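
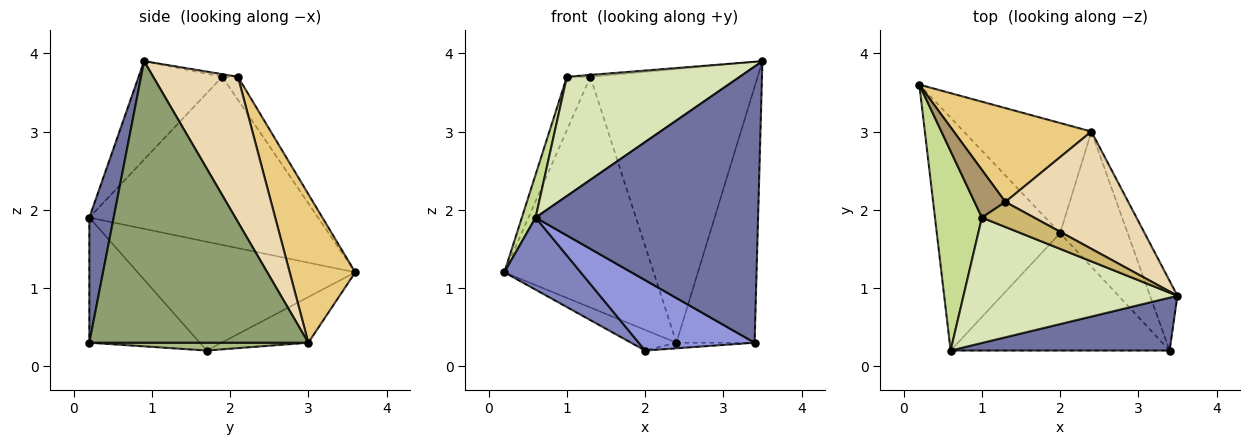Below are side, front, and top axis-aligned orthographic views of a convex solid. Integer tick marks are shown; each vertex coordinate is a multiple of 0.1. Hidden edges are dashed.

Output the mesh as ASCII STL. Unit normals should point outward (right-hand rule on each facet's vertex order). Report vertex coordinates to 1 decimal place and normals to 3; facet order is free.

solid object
 facet normal 0.107 -0.977 0.187
  outer loop
   vertex 0.6 0.2 1.9
   vertex 3.4 0.2 0.3
   vertex 3.5 0.9 3.9
  endloop
 endfacet
 facet normal -0.645 -0.226 -0.730
  outer loop
   vertex 0.6 0.2 1.9
   vertex 0.2 3.6 1.2
   vertex 2.0 1.7 0.2
  endloop
 endfacet
 facet normal -0.440 -0.462 -0.770
  outer loop
   vertex 0.6 0.2 1.9
   vertex 2.0 1.7 0.2
   vertex 3.4 0.2 0.3
  endloop
 endfacet
 facet normal -0.332 0.173 -0.927
  outer loop
   vertex 2.4 3.0 0.3
   vertex 2.0 1.7 0.2
   vertex 0.2 3.6 1.2
  endloop
 endfacet
 facet normal 0.938 0.335 -0.091
  outer loop
   vertex 2.4 3.0 0.3
   vertex 3.5 0.9 3.9
   vertex 3.4 0.2 0.3
  endloop
 endfacet
 facet normal 0.115 0.041 -0.993
  outer loop
   vertex 2.4 3.0 0.3
   vertex 3.4 0.2 0.3
   vertex 2.0 1.7 0.2
  endloop
 endfacet
 facet normal -0.962 -0.058 0.268
  outer loop
   vertex 1.0 1.9 3.7
   vertex 0.2 3.6 1.2
   vertex 0.6 0.2 1.9
  endloop
 endfacet
 facet normal -0.316 -0.654 0.688
  outer loop
   vertex 1.0 1.9 3.7
   vertex 0.6 0.2 1.9
   vertex 3.5 0.9 3.9
  endloop
 endfacet
 facet normal -0.445 0.668 0.597
  outer loop
   vertex 1.3 2.1 3.7
   vertex 0.2 3.6 1.2
   vertex 1.0 1.9 3.7
  endloop
 endfacet
 facet normal -0.050 0.075 0.996
  outer loop
   vertex 1.3 2.1 3.7
   vertex 1.0 1.9 3.7
   vertex 3.5 0.9 3.9
  endloop
 endfacet
 facet normal 0.377 0.858 0.349
  outer loop
   vertex 1.3 2.1 3.7
   vertex 2.4 3.0 0.3
   vertex 0.2 3.6 1.2
  endloop
 endfacet
 facet normal 0.422 0.833 0.357
  outer loop
   vertex 1.3 2.1 3.7
   vertex 3.5 0.9 3.9
   vertex 2.4 3.0 0.3
  endloop
 endfacet
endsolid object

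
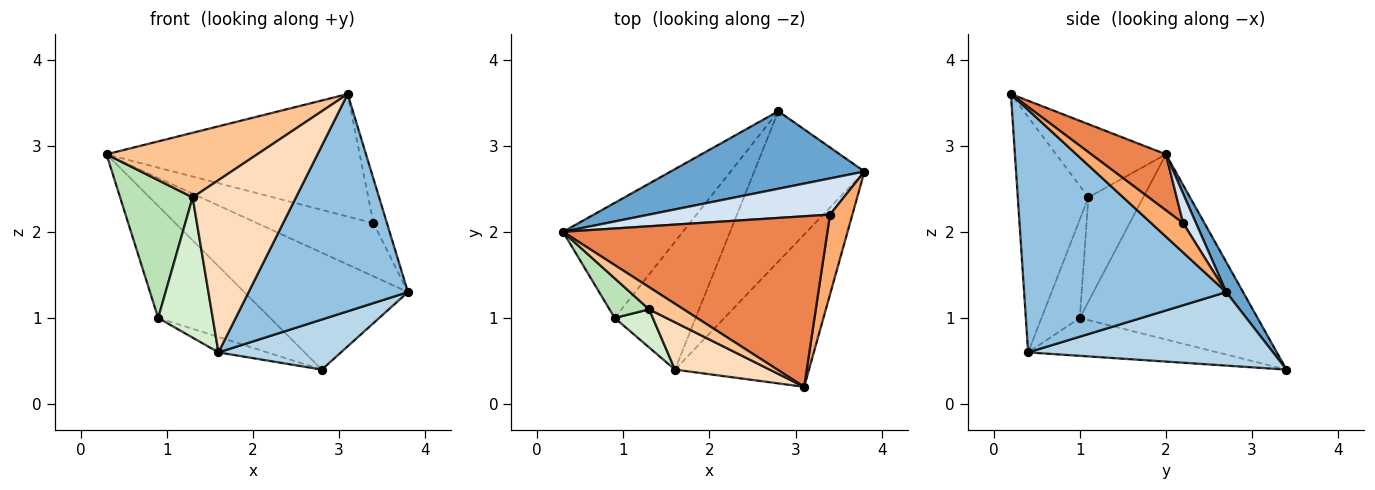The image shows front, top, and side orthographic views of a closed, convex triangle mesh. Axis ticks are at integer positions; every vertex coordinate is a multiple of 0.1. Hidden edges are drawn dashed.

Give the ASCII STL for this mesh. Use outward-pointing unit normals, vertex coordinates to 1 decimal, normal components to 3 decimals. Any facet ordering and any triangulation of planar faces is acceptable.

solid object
 facet normal 0.086 0.830 0.551
  outer loop
   vertex 2.8 3.4 0.4
   vertex 0.3 2.0 2.9
   vertex 3.8 2.7 1.3
  endloop
 endfacet
 facet normal 0.720 -0.568 -0.398
  outer loop
   vertex 1.6 0.4 0.6
   vertex 3.8 2.7 1.3
   vertex 3.1 0.2 3.6
  endloop
 endfacet
 facet normal 0.535 -0.267 -0.802
  outer loop
   vertex 1.6 0.4 0.6
   vertex 2.8 3.4 0.4
   vertex 3.8 2.7 1.3
  endloop
 endfacet
 facet normal 0.091 0.823 0.560
  outer loop
   vertex 3.4 2.2 2.1
   vertex 3.8 2.7 1.3
   vertex 0.3 2.0 2.9
  endloop
 endfacet
 facet normal 0.169 0.575 0.800
  outer loop
   vertex 3.4 2.2 2.1
   vertex 0.3 2.0 2.9
   vertex 3.1 0.2 3.6
  endloop
 endfacet
 facet normal 0.753 0.319 0.576
  outer loop
   vertex 3.4 2.2 2.1
   vertex 3.1 0.2 3.6
   vertex 3.8 2.7 1.3
  endloop
 endfacet
 facet normal -0.567 -0.779 0.267
  outer loop
   vertex 1.3 1.1 2.4
   vertex 3.1 0.2 3.6
   vertex 0.3 2.0 2.9
  endloop
 endfacet
 facet normal -0.550 -0.805 0.221
  outer loop
   vertex 1.3 1.1 2.4
   vertex 1.6 0.4 0.6
   vertex 3.1 0.2 3.6
  endloop
 endfacet
 facet normal -0.742 0.467 -0.480
  outer loop
   vertex 0.9 1.0 1.0
   vertex 0.3 2.0 2.9
   vertex 2.8 3.4 0.4
  endloop
 endfacet
 facet normal -0.421 0.109 -0.900
  outer loop
   vertex 0.9 1.0 1.0
   vertex 2.8 3.4 0.4
   vertex 1.6 0.4 0.6
  endloop
 endfacet
 facet normal -0.588 -0.777 0.224
  outer loop
   vertex 0.9 1.0 1.0
   vertex 1.3 1.1 2.4
   vertex 0.3 2.0 2.9
  endloop
 endfacet
 facet normal -0.561 -0.799 0.217
  outer loop
   vertex 0.9 1.0 1.0
   vertex 1.6 0.4 0.6
   vertex 1.3 1.1 2.4
  endloop
 endfacet
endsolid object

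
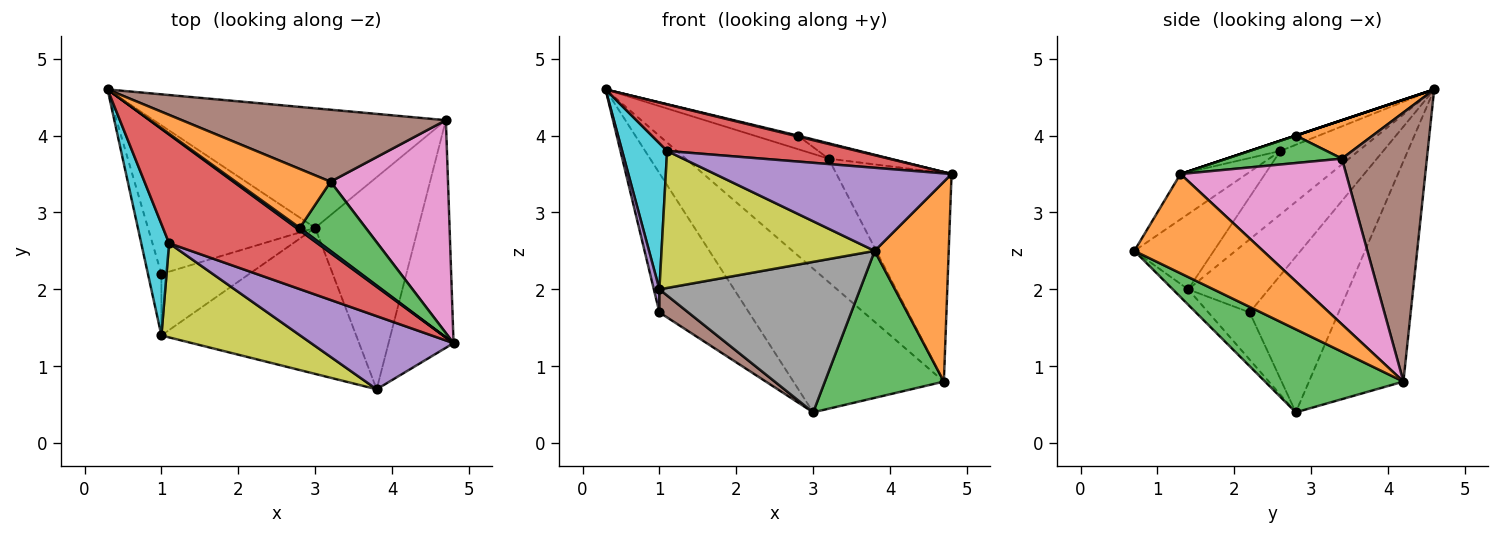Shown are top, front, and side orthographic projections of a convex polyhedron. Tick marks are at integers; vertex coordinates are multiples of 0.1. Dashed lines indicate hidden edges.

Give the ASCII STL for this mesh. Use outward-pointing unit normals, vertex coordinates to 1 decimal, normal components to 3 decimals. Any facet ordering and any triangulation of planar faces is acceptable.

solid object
 facet normal -0.435 0.692 -0.576
  outer loop
   vertex 4.7 4.2 0.8
   vertex 3.0 2.8 0.4
   vertex 0.3 4.6 4.6
  endloop
 endfacet
 facet normal 0.754 -0.434 -0.494
  outer loop
   vertex 4.7 4.2 0.8
   vertex 4.8 1.3 3.5
   vertex 3.8 0.7 2.5
  endloop
 endfacet
 facet normal 0.552 -0.475 -0.685
  outer loop
   vertex 4.7 4.2 0.8
   vertex 3.8 0.7 2.5
   vertex 3.0 2.8 0.4
  endloop
 endfacet
 facet normal -0.063 -0.392 0.918
  outer loop
   vertex 1.1 2.6 3.8
   vertex 4.8 1.3 3.5
   vertex 0.3 4.6 4.6
  endloop
 endfacet
 facet normal -0.206 -0.735 0.646
  outer loop
   vertex 1.1 2.6 3.8
   vertex 3.8 0.7 2.5
   vertex 4.8 1.3 3.5
  endloop
 endfacet
 facet normal 0.457 0.768 0.448
  outer loop
   vertex 3.2 3.4 3.7
   vertex 4.7 4.2 0.8
   vertex 0.3 4.6 4.6
  endloop
 endfacet
 facet normal 0.710 0.493 0.503
  outer loop
   vertex 3.2 3.4 3.7
   vertex 4.8 1.3 3.5
   vertex 4.7 4.2 0.8
  endloop
 endfacet
 facet normal -0.055 -0.716 -0.696
  outer loop
   vertex 1.0 1.4 2.0
   vertex 3.0 2.8 0.4
   vertex 3.8 0.7 2.5
  endloop
 endfacet
 facet normal -0.294 -0.788 0.541
  outer loop
   vertex 1.0 1.4 2.0
   vertex 3.8 0.7 2.5
   vertex 1.1 2.6 3.8
  endloop
 endfacet
 facet normal -0.810 -0.466 0.356
  outer loop
   vertex 1.0 1.4 2.0
   vertex 1.1 2.6 3.8
   vertex 0.3 4.6 4.6
  endloop
 endfacet
 facet normal 0.000 -0.316 0.949
  outer loop
   vertex 2.8 2.8 4.0
   vertex 0.3 4.6 4.6
   vertex 4.8 1.3 3.5
  endloop
 endfacet
 facet normal 0.367 0.208 0.906
  outer loop
   vertex 2.8 2.8 4.0
   vertex 3.2 3.4 3.7
   vertex 0.3 4.6 4.6
  endloop
 endfacet
 facet normal 0.377 0.201 0.904
  outer loop
   vertex 2.8 2.8 4.0
   vertex 4.8 1.3 3.5
   vertex 3.2 3.4 3.7
  endloop
 endfacet
 facet normal -0.562 0.565 -0.604
  outer loop
   vertex 1.0 2.2 1.7
   vertex 0.3 4.6 4.6
   vertex 3.0 2.8 0.4
  endloop
 endfacet
 facet normal -0.981 -0.068 -0.181
  outer loop
   vertex 1.0 2.2 1.7
   vertex 1.0 1.4 2.0
   vertex 0.3 4.6 4.6
  endloop
 endfacet
 facet normal -0.450 -0.314 -0.836
  outer loop
   vertex 1.0 2.2 1.7
   vertex 3.0 2.8 0.4
   vertex 1.0 1.4 2.0
  endloop
 endfacet
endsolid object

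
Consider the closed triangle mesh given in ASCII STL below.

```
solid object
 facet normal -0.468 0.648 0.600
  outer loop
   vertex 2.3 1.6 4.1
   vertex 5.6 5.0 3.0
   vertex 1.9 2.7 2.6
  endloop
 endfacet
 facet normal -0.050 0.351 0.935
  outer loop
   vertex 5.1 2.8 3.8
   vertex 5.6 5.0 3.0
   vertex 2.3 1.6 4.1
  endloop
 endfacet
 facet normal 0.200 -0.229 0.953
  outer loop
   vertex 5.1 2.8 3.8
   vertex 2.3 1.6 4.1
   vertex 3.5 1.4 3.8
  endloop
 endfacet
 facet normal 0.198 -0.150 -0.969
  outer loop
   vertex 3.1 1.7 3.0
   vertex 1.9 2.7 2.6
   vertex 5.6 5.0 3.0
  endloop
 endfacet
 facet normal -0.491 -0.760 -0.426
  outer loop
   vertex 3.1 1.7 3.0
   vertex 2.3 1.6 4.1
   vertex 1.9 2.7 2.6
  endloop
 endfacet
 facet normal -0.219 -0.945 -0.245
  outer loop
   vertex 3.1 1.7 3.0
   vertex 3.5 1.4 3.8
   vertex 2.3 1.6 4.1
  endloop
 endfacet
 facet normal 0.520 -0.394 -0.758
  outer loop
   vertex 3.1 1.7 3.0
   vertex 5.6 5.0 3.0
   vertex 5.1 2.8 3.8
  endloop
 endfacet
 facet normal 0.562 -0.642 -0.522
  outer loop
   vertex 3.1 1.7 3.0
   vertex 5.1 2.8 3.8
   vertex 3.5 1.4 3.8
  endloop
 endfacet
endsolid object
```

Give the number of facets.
8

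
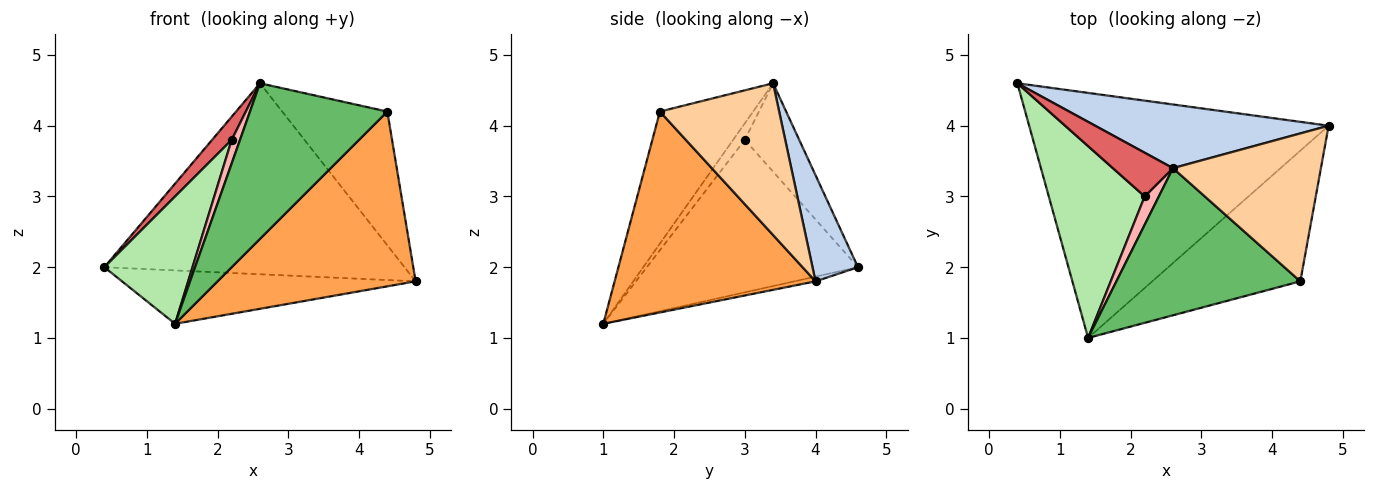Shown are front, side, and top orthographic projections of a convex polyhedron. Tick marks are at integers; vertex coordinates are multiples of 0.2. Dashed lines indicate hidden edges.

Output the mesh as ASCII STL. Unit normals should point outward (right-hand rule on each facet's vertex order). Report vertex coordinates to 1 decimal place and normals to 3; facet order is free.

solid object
 facet normal -0.015 0.213 -0.977
  outer loop
   vertex 1.4 1.0 1.2
   vertex 0.4 4.6 2.0
   vertex 4.8 4.0 1.8
  endloop
 endfacet
 facet normal 0.142 0.939 0.313
  outer loop
   vertex 2.6 3.4 4.6
   vertex 4.8 4.0 1.8
   vertex 0.4 4.6 2.0
  endloop
 endfacet
 facet normal 0.631 -0.622 -0.465
  outer loop
   vertex 4.4 1.8 4.2
   vertex 1.4 1.0 1.2
   vertex 4.8 4.0 1.8
  endloop
 endfacet
 facet normal 0.606 0.534 0.590
  outer loop
   vertex 4.4 1.8 4.2
   vertex 4.8 4.0 1.8
   vertex 2.6 3.4 4.6
  endloop
 endfacet
 facet normal -0.442 -0.652 0.616
  outer loop
   vertex 4.4 1.8 4.2
   vertex 2.6 3.4 4.6
   vertex 1.4 1.0 1.2
  endloop
 endfacet
 facet normal -0.798 -0.333 0.502
  outer loop
   vertex 2.2 3.0 3.8
   vertex 0.4 4.6 2.0
   vertex 1.4 1.0 1.2
  endloop
 endfacet
 facet normal -0.793 -0.285 0.539
  outer loop
   vertex 2.2 3.0 3.8
   vertex 2.6 3.4 4.6
   vertex 0.4 4.6 2.0
  endloop
 endfacet
 facet normal -0.667 -0.477 0.572
  outer loop
   vertex 2.2 3.0 3.8
   vertex 1.4 1.0 1.2
   vertex 2.6 3.4 4.6
  endloop
 endfacet
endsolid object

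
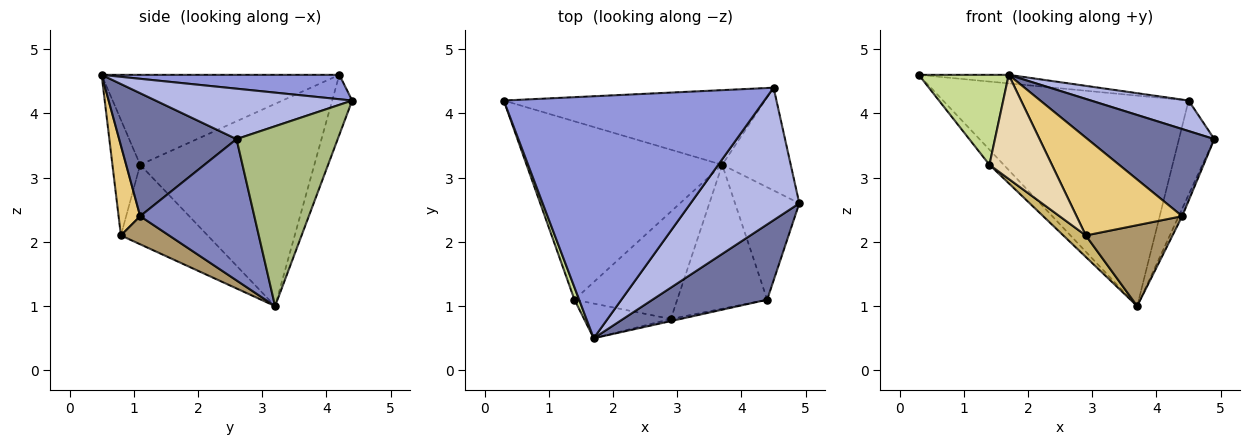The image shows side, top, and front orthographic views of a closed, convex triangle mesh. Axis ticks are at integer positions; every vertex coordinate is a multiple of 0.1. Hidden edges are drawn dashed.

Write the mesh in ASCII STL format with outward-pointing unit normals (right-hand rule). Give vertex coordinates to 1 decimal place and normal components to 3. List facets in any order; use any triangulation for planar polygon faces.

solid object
 facet normal 0.574 -0.620 0.535
  outer loop
   vertex 4.4 1.1 2.4
   vertex 4.9 2.6 3.6
   vertex 1.7 0.5 4.6
  endloop
 endfacet
 facet normal 0.910 0.028 -0.414
  outer loop
   vertex 4.4 1.1 2.4
   vertex 3.7 3.2 1.0
   vertex 4.9 2.6 3.6
  endloop
 endfacet
 facet normal 0.093 0.035 0.995
  outer loop
   vertex 4.5 4.4 4.2
   vertex 0.3 4.2 4.6
   vertex 1.7 0.5 4.6
  endloop
 endfacet
 facet normal 0.412 -0.205 0.888
  outer loop
   vertex 4.5 4.4 4.2
   vertex 1.7 0.5 4.6
   vertex 4.9 2.6 3.6
  endloop
 endfacet
 facet normal -0.076 0.940 -0.333
  outer loop
   vertex 4.5 4.4 4.2
   vertex 3.7 3.2 1.0
   vertex 0.3 4.2 4.6
  endloop
 endfacet
 facet normal 0.888 0.310 -0.338
  outer loop
   vertex 4.5 4.4 4.2
   vertex 4.9 2.6 3.6
   vertex 3.7 3.2 1.0
  endloop
 endfacet
 facet normal -0.934 -0.353 0.049
  outer loop
   vertex 1.4 1.1 3.2
   vertex 1.7 0.5 4.6
   vertex 0.3 4.2 4.6
  endloop
 endfacet
 facet normal -0.718 0.059 -0.694
  outer loop
   vertex 1.4 1.1 3.2
   vertex 0.3 4.2 4.6
   vertex 3.7 3.2 1.0
  endloop
 endfacet
 facet normal 0.263 -0.473 -0.841
  outer loop
   vertex 2.9 0.8 2.1
   vertex 3.7 3.2 1.0
   vertex 4.4 1.1 2.4
  endloop
 endfacet
 facet normal -0.604 -0.157 -0.781
  outer loop
   vertex 2.9 0.8 2.1
   vertex 1.4 1.1 3.2
   vertex 3.7 3.2 1.0
  endloop
 endfacet
 facet normal 0.200 -0.980 -0.021
  outer loop
   vertex 2.9 0.8 2.1
   vertex 4.4 1.1 2.4
   vertex 1.7 0.5 4.6
  endloop
 endfacet
 facet normal -0.389 -0.874 -0.291
  outer loop
   vertex 2.9 0.8 2.1
   vertex 1.7 0.5 4.6
   vertex 1.4 1.1 3.2
  endloop
 endfacet
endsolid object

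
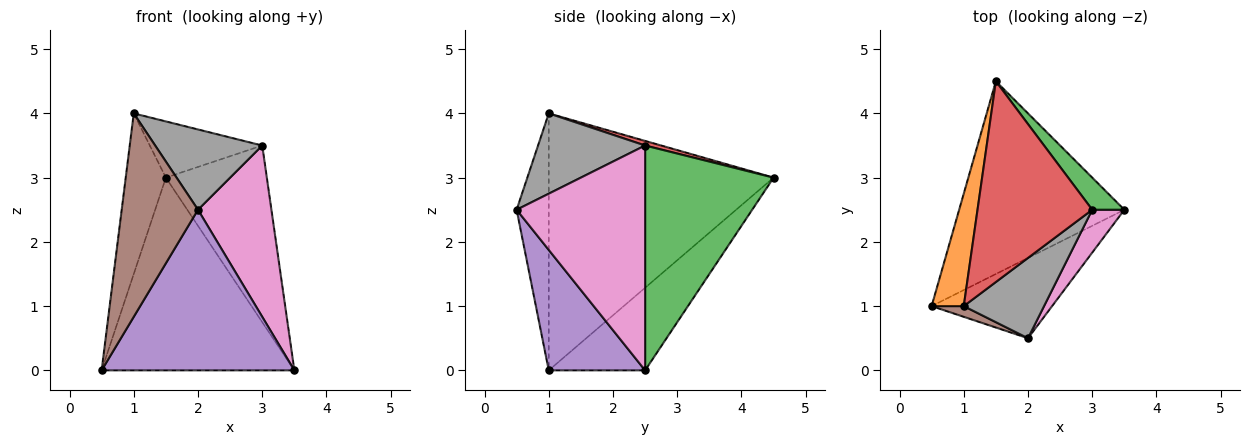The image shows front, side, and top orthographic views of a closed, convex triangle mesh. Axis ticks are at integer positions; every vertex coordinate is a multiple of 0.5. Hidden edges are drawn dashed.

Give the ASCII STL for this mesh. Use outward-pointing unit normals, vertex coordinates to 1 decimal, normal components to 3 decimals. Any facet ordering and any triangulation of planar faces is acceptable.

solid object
 facet normal -0.333 0.667 -0.667
  outer loop
   vertex 1.5 4.5 3.0
   vertex 3.5 2.5 0.0
   vertex 0.5 1.0 0.0
  endloop
 endfacet
 facet normal -0.977 0.174 0.122
  outer loop
   vertex 1.0 1.0 4.0
   vertex 1.5 4.5 3.0
   vertex 0.5 1.0 0.0
  endloop
 endfacet
 facet normal 0.781 0.614 0.112
  outer loop
   vertex 3.0 2.5 3.5
   vertex 3.5 2.5 0.0
   vertex 1.5 4.5 3.0
  endloop
 endfacet
 facet normal 0.038 0.269 0.962
  outer loop
   vertex 3.0 2.5 3.5
   vertex 1.5 4.5 3.0
   vertex 1.0 1.0 4.0
  endloop
 endfacet
 facet normal 0.408 -0.816 -0.408
  outer loop
   vertex 2.0 0.5 2.5
   vertex 0.5 1.0 0.0
   vertex 3.5 2.5 0.0
  endloop
 endfacet
 facet normal -0.388 -0.921 0.048
  outer loop
   vertex 2.0 0.5 2.5
   vertex 1.0 1.0 4.0
   vertex 0.5 1.0 0.0
  endloop
 endfacet
 facet normal 0.862 -0.492 0.123
  outer loop
   vertex 2.0 0.5 2.5
   vertex 3.5 2.5 0.0
   vertex 3.0 2.5 3.5
  endloop
 endfacet
 facet normal 0.577 -0.577 0.577
  outer loop
   vertex 2.0 0.5 2.5
   vertex 3.0 2.5 3.5
   vertex 1.0 1.0 4.0
  endloop
 endfacet
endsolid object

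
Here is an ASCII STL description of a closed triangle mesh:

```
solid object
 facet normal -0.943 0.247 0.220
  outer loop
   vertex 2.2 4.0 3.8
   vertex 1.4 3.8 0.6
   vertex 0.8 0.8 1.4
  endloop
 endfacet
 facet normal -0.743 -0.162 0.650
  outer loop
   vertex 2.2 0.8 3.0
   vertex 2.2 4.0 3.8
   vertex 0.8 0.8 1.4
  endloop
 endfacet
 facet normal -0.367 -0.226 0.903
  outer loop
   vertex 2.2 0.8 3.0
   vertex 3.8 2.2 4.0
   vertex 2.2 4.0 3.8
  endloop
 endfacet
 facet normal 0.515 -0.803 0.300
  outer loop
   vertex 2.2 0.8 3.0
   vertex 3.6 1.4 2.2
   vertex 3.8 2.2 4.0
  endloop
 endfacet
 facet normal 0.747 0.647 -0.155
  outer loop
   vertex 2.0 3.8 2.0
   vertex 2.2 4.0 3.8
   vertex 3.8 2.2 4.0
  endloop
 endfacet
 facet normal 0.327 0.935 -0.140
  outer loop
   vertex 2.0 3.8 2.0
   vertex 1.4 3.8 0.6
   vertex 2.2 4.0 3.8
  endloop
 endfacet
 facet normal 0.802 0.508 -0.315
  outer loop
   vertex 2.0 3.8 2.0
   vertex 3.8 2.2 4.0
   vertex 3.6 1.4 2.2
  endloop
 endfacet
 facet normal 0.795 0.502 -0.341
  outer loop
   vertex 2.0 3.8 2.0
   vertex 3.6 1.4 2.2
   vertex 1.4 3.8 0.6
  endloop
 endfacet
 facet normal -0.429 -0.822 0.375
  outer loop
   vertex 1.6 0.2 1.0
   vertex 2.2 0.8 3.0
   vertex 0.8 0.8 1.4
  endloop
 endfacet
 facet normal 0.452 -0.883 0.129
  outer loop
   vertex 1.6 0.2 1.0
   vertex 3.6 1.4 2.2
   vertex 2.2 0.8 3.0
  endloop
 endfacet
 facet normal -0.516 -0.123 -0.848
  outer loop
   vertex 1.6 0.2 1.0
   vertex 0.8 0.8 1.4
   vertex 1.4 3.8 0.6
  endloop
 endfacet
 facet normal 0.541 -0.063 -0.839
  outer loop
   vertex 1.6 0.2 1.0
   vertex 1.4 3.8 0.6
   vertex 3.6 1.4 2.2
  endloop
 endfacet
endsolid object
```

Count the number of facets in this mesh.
12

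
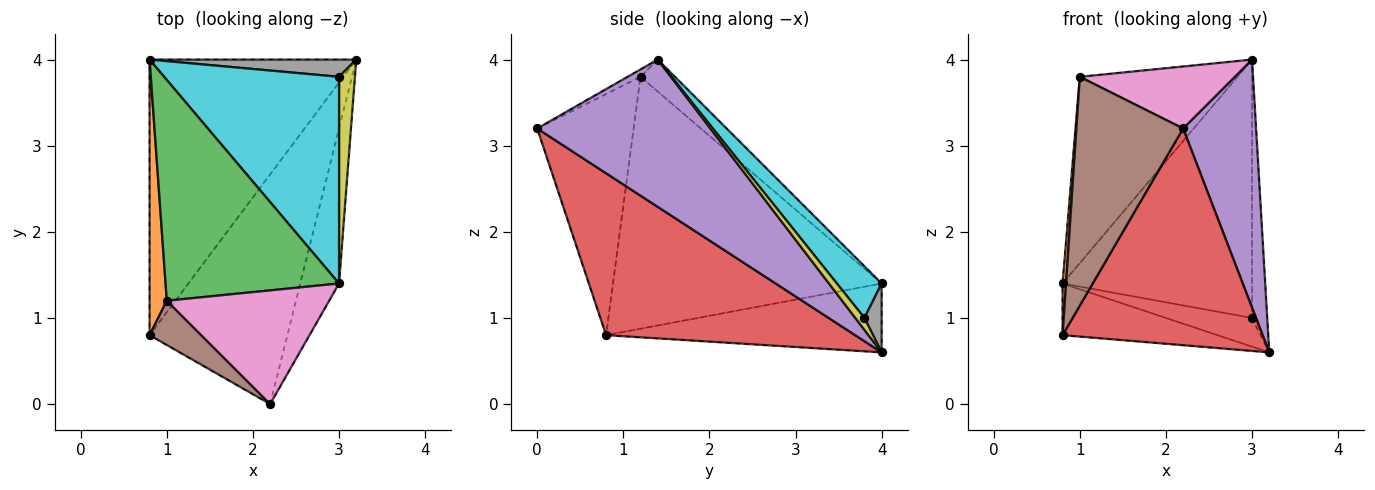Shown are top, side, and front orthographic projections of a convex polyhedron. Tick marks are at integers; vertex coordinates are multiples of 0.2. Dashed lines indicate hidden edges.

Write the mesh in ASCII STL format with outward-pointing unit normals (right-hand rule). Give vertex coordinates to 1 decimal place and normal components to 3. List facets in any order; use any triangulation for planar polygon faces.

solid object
 facet normal -0.311 0.175 -0.934
  outer loop
   vertex 0.8 4.0 1.4
   vertex 3.2 4.0 0.6
   vertex 0.8 0.8 0.8
  endloop
 endfacet
 facet normal -0.998 -0.013 0.068
  outer loop
   vertex 1.0 1.2 3.8
   vertex 0.8 4.0 1.4
   vertex 0.8 0.8 0.8
  endloop
 endfacet
 facet normal -0.140 0.639 0.757
  outer loop
   vertex 1.0 1.2 3.8
   vertex 3.0 1.4 4.0
   vertex 0.8 4.0 1.4
  endloop
 endfacet
 facet normal 0.650 -0.522 -0.553
  outer loop
   vertex 2.2 0.0 3.2
   vertex 0.8 0.8 0.8
   vertex 3.2 4.0 0.6
  endloop
 endfacet
 facet normal 0.896 -0.377 -0.236
  outer loop
   vertex 2.2 0.0 3.2
   vertex 3.2 4.0 0.6
   vertex 3.0 1.4 4.0
  endloop
 endfacet
 facet normal -0.663 -0.735 0.142
  outer loop
   vertex 2.2 0.0 3.2
   vertex 1.0 1.2 3.8
   vertex 0.8 0.8 0.8
  endloop
 endfacet
 facet normal -0.040 -0.478 0.877
  outer loop
   vertex 2.2 0.0 3.2
   vertex 3.0 1.4 4.0
   vertex 1.0 1.2 3.8
  endloop
 endfacet
 facet normal 0.169 0.845 0.507
  outer loop
   vertex 3.0 3.8 1.0
   vertex 3.2 4.0 0.6
   vertex 0.8 4.0 1.4
  endloop
 endfacet
 facet normal 0.424 0.707 0.566
  outer loop
   vertex 3.0 3.8 1.0
   vertex 3.0 1.4 4.0
   vertex 3.2 4.0 0.6
  endloop
 endfacet
 facet normal 0.182 0.768 0.614
  outer loop
   vertex 3.0 3.8 1.0
   vertex 0.8 4.0 1.4
   vertex 3.0 1.4 4.0
  endloop
 endfacet
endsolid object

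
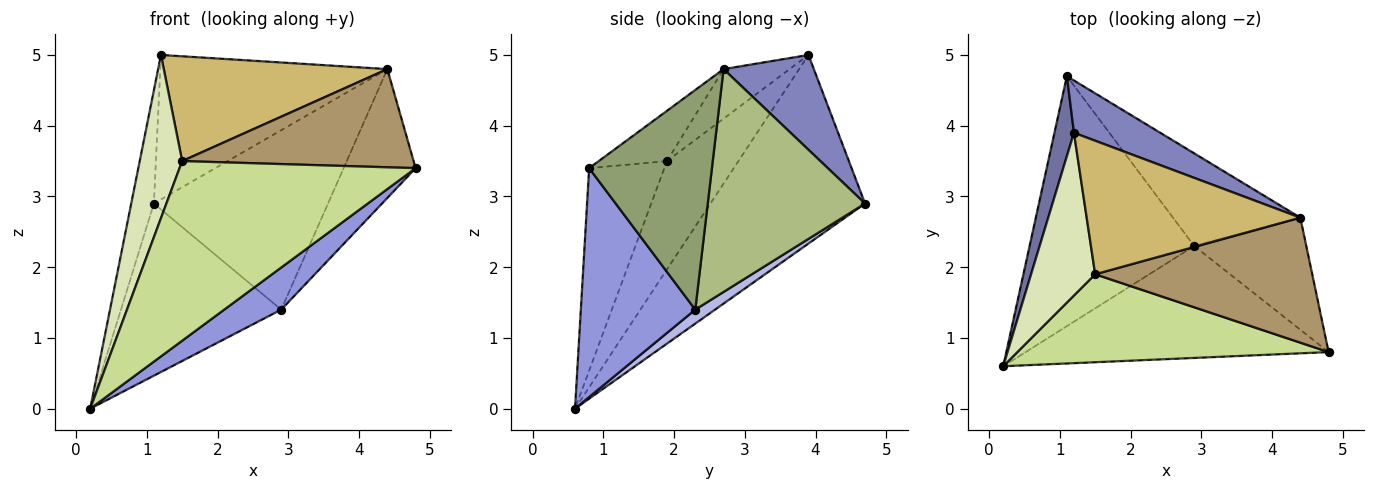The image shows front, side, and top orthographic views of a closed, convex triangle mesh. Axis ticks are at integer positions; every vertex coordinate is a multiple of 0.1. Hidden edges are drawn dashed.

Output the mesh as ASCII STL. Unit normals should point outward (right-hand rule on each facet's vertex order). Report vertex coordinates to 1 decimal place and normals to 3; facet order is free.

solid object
 facet normal -0.984 0.144 0.102
  outer loop
   vertex 1.2 3.9 5.0
   vertex 1.1 4.7 2.9
   vertex 0.2 0.6 0.0
  endloop
 endfacet
 facet normal 0.350 0.881 0.319
  outer loop
   vertex 4.4 2.7 4.8
   vertex 1.1 4.7 2.9
   vertex 1.2 3.9 5.0
  endloop
 endfacet
 facet normal 0.577 -0.288 -0.764
  outer loop
   vertex 2.9 2.3 1.4
   vertex 4.8 0.8 3.4
   vertex 0.2 0.6 0.0
  endloop
 endfacet
 facet normal 0.070 0.566 -0.822
  outer loop
   vertex 2.9 2.3 1.4
   vertex 0.2 0.6 0.0
   vertex 1.1 4.7 2.9
  endloop
 endfacet
 facet normal 0.790 0.463 -0.403
  outer loop
   vertex 2.9 2.3 1.4
   vertex 4.4 2.7 4.8
   vertex 4.8 0.8 3.4
  endloop
 endfacet
 facet normal 0.626 0.693 -0.358
  outer loop
   vertex 2.9 2.3 1.4
   vertex 1.1 4.7 2.9
   vertex 4.4 2.7 4.8
  endloop
 endfacet
 facet normal -0.275 -0.863 0.423
  outer loop
   vertex 1.5 1.9 3.5
   vertex 0.2 0.6 0.0
   vertex 4.8 0.8 3.4
  endloop
 endfacet
 facet normal -0.766 -0.455 0.454
  outer loop
   vertex 1.5 1.9 3.5
   vertex 1.2 3.9 5.0
   vertex 0.2 0.6 0.0
  endloop
 endfacet
 facet normal -0.179 -0.608 0.774
  outer loop
   vertex 1.5 1.9 3.5
   vertex 4.8 0.8 3.4
   vertex 4.4 2.7 4.8
  endloop
 endfacet
 facet normal -0.179 -0.607 0.774
  outer loop
   vertex 1.5 1.9 3.5
   vertex 4.4 2.7 4.8
   vertex 1.2 3.9 5.0
  endloop
 endfacet
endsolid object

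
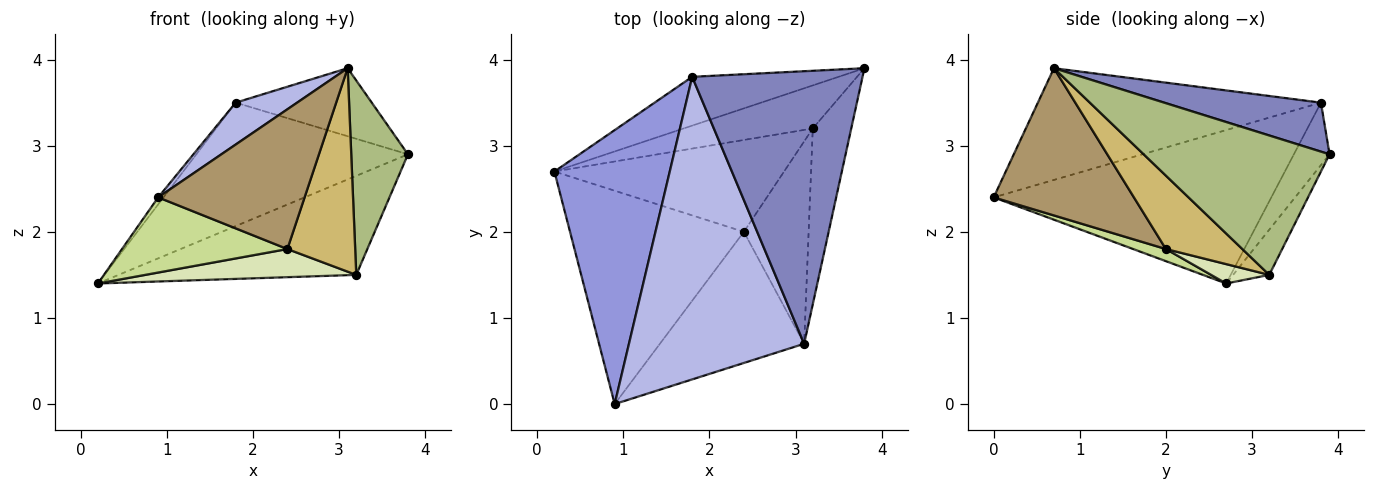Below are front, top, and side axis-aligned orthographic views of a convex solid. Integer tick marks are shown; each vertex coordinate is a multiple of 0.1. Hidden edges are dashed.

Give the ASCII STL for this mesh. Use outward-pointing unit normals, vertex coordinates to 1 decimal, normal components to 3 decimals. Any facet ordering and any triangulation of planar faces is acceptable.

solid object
 facet normal -0.155 0.919 -0.363
  outer loop
   vertex 1.8 3.8 3.5
   vertex 3.8 3.9 2.9
   vertex 0.2 2.7 1.4
  endloop
 endfacet
 facet normal 0.269 0.233 0.935
  outer loop
   vertex 1.8 3.8 3.5
   vertex 3.1 0.7 3.9
   vertex 3.8 3.9 2.9
  endloop
 endfacet
 facet normal -0.799 0.015 0.601
  outer loop
   vertex 1.8 3.8 3.5
   vertex 0.2 2.7 1.4
   vertex 0.9 0.0 2.4
  endloop
 endfacet
 facet normal -0.534 -0.116 0.837
  outer loop
   vertex 1.8 3.8 3.5
   vertex 0.9 0.0 2.4
   vertex 3.1 0.7 3.9
  endloop
 endfacet
 facet normal -0.138 0.908 -0.395
  outer loop
   vertex 3.2 3.2 1.5
   vertex 0.2 2.7 1.4
   vertex 3.8 3.9 2.9
  endloop
 endfacet
 facet normal 0.925 -0.282 -0.255
  outer loop
   vertex 3.2 3.2 1.5
   vertex 3.8 3.9 2.9
   vertex 3.1 0.7 3.9
  endloop
 endfacet
 facet normal 0.066 -0.332 -0.941
  outer loop
   vertex 2.4 2.0 1.8
   vertex 0.9 0.0 2.4
   vertex 0.2 2.7 1.4
  endloop
 endfacet
 facet normal 0.080 -0.292 -0.953
  outer loop
   vertex 2.4 2.0 1.8
   vertex 0.2 2.7 1.4
   vertex 3.2 3.2 1.5
  endloop
 endfacet
 facet normal 0.573 -0.598 -0.561
  outer loop
   vertex 2.4 2.0 1.8
   vertex 3.1 0.7 3.9
   vertex 0.9 0.0 2.4
  endloop
 endfacet
 facet normal 0.624 -0.554 -0.551
  outer loop
   vertex 2.4 2.0 1.8
   vertex 3.2 3.2 1.5
   vertex 3.1 0.7 3.9
  endloop
 endfacet
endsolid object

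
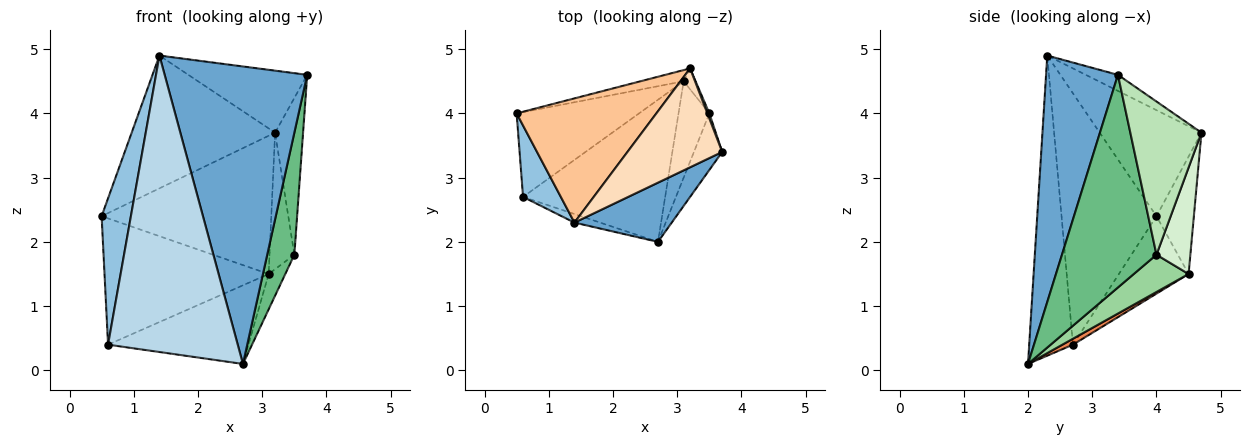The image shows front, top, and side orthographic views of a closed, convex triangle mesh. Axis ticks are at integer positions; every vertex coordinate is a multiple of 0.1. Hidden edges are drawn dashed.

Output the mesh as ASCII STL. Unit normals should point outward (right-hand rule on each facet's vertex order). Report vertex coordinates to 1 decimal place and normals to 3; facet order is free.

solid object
 facet normal 0.443 -0.879 0.175
  outer loop
   vertex 1.4 2.3 4.9
   vertex 2.7 2.0 0.1
   vertex 3.7 3.4 4.6
  endloop
 endfacet
 facet normal -0.946 -0.292 0.142
  outer loop
   vertex 0.6 2.7 0.4
   vertex 1.4 2.3 4.9
   vertex 0.5 4.0 2.4
  endloop
 endfacet
 facet normal -0.320 -0.947 -0.027
  outer loop
   vertex 0.6 2.7 0.4
   vertex 2.7 2.0 0.1
   vertex 1.4 2.3 4.9
  endloop
 endfacet
 facet normal -0.333 0.783 -0.526
  outer loop
   vertex 0.6 2.7 0.4
   vertex 0.5 4.0 2.4
   vertex 3.1 4.5 1.5
  endloop
 endfacet
 facet normal 0.036 0.484 -0.874
  outer loop
   vertex 0.6 2.7 0.4
   vertex 3.1 4.5 1.5
   vertex 2.7 2.0 0.1
  endloop
 endfacet
 facet normal -0.214 0.974 -0.079
  outer loop
   vertex 3.2 4.7 3.7
   vertex 3.1 4.5 1.5
   vertex 0.5 4.0 2.4
  endloop
 endfacet
 facet normal -0.460 0.648 0.607
  outer loop
   vertex 3.2 4.7 3.7
   vertex 0.5 4.0 2.4
   vertex 1.4 2.3 4.9
  endloop
 endfacet
 facet normal -0.142 0.526 0.839
  outer loop
   vertex 3.2 4.7 3.7
   vertex 1.4 2.3 4.9
   vertex 3.7 3.4 4.6
  endloop
 endfacet
 facet normal 0.953 -0.274 -0.127
  outer loop
   vertex 3.5 4.0 1.8
   vertex 3.7 3.4 4.6
   vertex 2.7 2.0 0.1
  endloop
 endfacet
 facet normal 0.750 0.228 -0.621
  outer loop
   vertex 3.5 4.0 1.8
   vertex 2.7 2.0 0.1
   vertex 3.1 4.5 1.5
  endloop
 endfacet
 facet normal 0.930 0.366 0.012
  outer loop
   vertex 3.5 4.0 1.8
   vertex 3.2 4.7 3.7
   vertex 3.7 3.4 4.6
  endloop
 endfacet
 facet normal 0.803 0.589 -0.090
  outer loop
   vertex 3.5 4.0 1.8
   vertex 3.1 4.5 1.5
   vertex 3.2 4.7 3.7
  endloop
 endfacet
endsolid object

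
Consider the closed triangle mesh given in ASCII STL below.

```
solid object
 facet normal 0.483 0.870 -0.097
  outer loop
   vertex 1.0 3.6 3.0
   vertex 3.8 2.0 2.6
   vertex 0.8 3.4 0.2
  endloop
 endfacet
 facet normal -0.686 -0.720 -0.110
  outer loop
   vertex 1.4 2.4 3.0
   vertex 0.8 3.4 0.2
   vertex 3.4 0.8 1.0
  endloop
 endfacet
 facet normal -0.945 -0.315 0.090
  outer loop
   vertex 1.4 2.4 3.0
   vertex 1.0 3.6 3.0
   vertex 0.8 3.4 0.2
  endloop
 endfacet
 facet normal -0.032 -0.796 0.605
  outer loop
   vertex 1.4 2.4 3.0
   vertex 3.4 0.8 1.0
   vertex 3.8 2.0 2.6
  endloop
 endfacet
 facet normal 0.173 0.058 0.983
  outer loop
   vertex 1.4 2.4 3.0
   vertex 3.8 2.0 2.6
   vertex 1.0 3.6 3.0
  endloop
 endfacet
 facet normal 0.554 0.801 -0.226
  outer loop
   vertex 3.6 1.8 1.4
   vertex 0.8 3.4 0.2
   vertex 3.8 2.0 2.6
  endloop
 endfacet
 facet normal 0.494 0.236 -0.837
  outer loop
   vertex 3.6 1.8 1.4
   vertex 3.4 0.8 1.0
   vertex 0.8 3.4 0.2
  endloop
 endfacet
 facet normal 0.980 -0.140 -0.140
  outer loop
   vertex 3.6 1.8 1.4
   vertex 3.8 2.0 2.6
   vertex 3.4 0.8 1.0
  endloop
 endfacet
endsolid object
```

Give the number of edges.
12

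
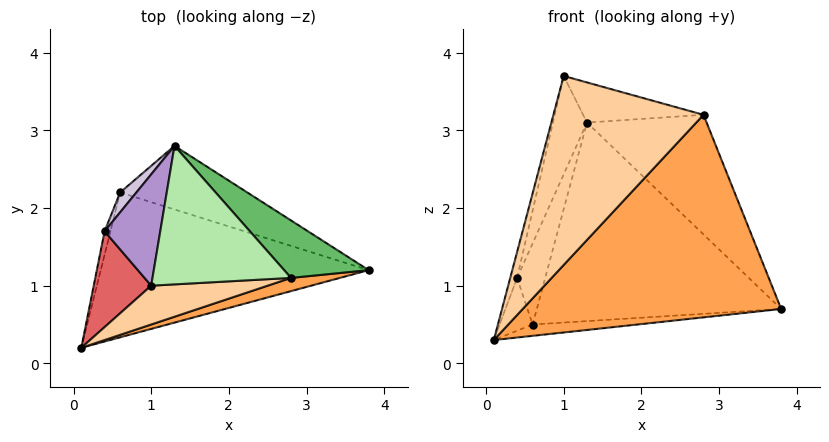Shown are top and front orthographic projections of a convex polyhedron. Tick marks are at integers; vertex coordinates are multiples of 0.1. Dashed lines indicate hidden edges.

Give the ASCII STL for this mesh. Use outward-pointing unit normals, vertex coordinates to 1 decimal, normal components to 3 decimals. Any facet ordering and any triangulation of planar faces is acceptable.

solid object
 facet normal 0.086 0.078 -0.993
  outer loop
   vertex 0.6 2.2 0.5
   vertex 3.8 1.2 0.7
   vertex 0.1 0.2 0.3
  endloop
 endfacet
 facet normal 0.302 0.908 -0.291
  outer loop
   vertex 0.6 2.2 0.5
   vertex 1.3 2.8 3.1
   vertex 3.8 1.2 0.7
  endloop
 endfacet
 facet normal 0.254 -0.965 0.063
  outer loop
   vertex 2.8 1.1 3.2
   vertex 0.1 0.2 0.3
   vertex 3.8 1.2 0.7
  endloop
 endfacet
 facet normal 0.110 -0.974 0.200
  outer loop
   vertex 2.8 1.1 3.2
   vertex 1.0 1.0 3.7
   vertex 0.1 0.2 0.3
  endloop
 endfacet
 facet normal 0.704 0.640 0.307
  outer loop
   vertex 2.8 1.1 3.2
   vertex 3.8 1.2 0.7
   vertex 1.3 2.8 3.1
  endloop
 endfacet
 facet normal 0.244 0.270 0.932
  outer loop
   vertex 2.8 1.1 3.2
   vertex 1.3 2.8 3.1
   vertex 1.0 1.0 3.7
  endloop
 endfacet
 facet normal -0.968 0.065 0.241
  outer loop
   vertex 0.4 1.7 1.1
   vertex 0.1 0.2 0.3
   vertex 1.0 1.0 3.7
  endloop
 endfacet
 facet normal -0.961 0.251 -0.111
  outer loop
   vertex 0.4 1.7 1.1
   vertex 0.6 2.2 0.5
   vertex 0.1 0.2 0.3
  endloop
 endfacet
 facet normal -0.927 0.248 0.281
  outer loop
   vertex 0.4 1.7 1.1
   vertex 1.0 1.0 3.7
   vertex 1.3 2.8 3.1
  endloop
 endfacet
 facet normal -0.864 0.489 0.120
  outer loop
   vertex 0.4 1.7 1.1
   vertex 1.3 2.8 3.1
   vertex 0.6 2.2 0.5
  endloop
 endfacet
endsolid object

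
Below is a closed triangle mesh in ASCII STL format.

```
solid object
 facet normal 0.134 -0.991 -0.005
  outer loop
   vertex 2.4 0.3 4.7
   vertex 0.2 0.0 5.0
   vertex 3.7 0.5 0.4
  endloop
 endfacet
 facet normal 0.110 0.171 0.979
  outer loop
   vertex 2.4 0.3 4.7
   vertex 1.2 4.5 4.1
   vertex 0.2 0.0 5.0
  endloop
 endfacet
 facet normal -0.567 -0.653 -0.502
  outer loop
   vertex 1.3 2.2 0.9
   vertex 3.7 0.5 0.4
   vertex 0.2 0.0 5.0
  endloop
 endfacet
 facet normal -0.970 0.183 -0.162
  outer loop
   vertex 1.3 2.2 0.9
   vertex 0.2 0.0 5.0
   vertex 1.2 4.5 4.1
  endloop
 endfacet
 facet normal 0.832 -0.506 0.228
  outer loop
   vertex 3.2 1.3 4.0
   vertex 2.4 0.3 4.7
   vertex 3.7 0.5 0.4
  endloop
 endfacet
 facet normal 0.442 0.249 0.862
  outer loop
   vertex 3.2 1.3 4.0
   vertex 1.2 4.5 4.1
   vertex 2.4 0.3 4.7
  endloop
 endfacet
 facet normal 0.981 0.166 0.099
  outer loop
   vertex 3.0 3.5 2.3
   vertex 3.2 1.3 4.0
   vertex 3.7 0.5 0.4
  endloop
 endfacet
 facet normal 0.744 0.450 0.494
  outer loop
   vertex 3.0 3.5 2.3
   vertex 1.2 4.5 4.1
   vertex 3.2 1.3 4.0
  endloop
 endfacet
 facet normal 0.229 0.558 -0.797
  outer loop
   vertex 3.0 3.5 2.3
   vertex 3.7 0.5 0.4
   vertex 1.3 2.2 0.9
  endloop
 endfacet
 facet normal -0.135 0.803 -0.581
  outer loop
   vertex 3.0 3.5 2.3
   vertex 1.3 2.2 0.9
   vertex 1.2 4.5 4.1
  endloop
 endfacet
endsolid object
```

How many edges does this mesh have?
15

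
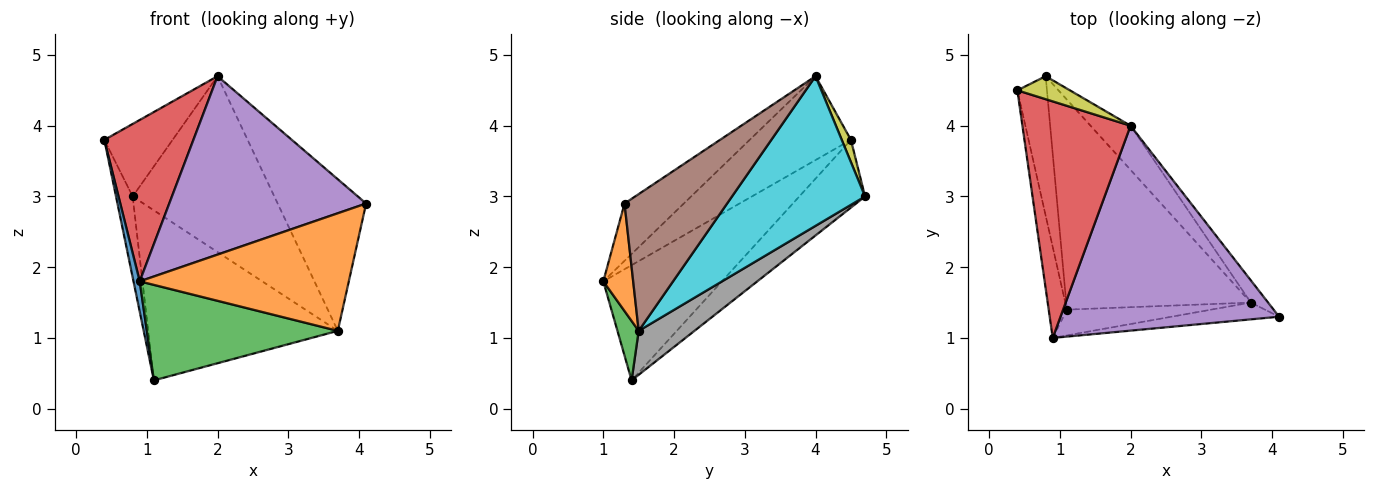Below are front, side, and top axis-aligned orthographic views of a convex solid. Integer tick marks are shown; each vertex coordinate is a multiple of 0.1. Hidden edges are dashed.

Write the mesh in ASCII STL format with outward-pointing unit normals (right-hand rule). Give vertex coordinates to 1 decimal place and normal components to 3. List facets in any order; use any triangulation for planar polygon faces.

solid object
 facet normal -0.986 -0.052 -0.156
  outer loop
   vertex 1.1 1.4 0.4
   vertex 0.9 1.0 1.8
   vertex 0.4 4.5 3.8
  endloop
 endfacet
 facet normal 0.140 -0.980 -0.140
  outer loop
   vertex 3.7 1.5 1.1
   vertex 4.1 1.3 2.9
   vertex 0.9 1.0 1.8
  endloop
 endfacet
 facet normal 0.107 -0.960 -0.259
  outer loop
   vertex 3.7 1.5 1.1
   vertex 0.9 1.0 1.8
   vertex 1.1 1.4 0.4
  endloop
 endfacet
 facet normal -0.540 -0.475 0.696
  outer loop
   vertex 2.0 4.0 4.7
   vertex 0.4 4.5 3.8
   vertex 0.9 1.0 1.8
  endloop
 endfacet
 facet normal -0.194 -0.644 0.740
  outer loop
   vertex 2.0 4.0 4.7
   vertex 0.9 1.0 1.8
   vertex 4.1 1.3 2.9
  endloop
 endfacet
 facet normal 0.754 0.650 -0.095
  outer loop
   vertex 2.0 4.0 4.7
   vertex 4.1 1.3 2.9
   vertex 3.7 1.5 1.1
  endloop
 endfacet
 facet normal -0.893 0.226 -0.390
  outer loop
   vertex 0.8 4.7 3.0
   vertex 1.1 1.4 0.4
   vertex 0.4 4.5 3.8
  endloop
 endfacet
 facet normal 0.182 0.619 -0.764
  outer loop
   vertex 0.8 4.7 3.0
   vertex 3.7 1.5 1.1
   vertex 1.1 1.4 0.4
  endloop
 endfacet
 facet normal 0.127 0.946 0.300
  outer loop
   vertex 0.8 4.7 3.0
   vertex 0.4 4.5 3.8
   vertex 2.0 4.0 4.7
  endloop
 endfacet
 facet normal 0.673 0.717 -0.180
  outer loop
   vertex 0.8 4.7 3.0
   vertex 2.0 4.0 4.7
   vertex 3.7 1.5 1.1
  endloop
 endfacet
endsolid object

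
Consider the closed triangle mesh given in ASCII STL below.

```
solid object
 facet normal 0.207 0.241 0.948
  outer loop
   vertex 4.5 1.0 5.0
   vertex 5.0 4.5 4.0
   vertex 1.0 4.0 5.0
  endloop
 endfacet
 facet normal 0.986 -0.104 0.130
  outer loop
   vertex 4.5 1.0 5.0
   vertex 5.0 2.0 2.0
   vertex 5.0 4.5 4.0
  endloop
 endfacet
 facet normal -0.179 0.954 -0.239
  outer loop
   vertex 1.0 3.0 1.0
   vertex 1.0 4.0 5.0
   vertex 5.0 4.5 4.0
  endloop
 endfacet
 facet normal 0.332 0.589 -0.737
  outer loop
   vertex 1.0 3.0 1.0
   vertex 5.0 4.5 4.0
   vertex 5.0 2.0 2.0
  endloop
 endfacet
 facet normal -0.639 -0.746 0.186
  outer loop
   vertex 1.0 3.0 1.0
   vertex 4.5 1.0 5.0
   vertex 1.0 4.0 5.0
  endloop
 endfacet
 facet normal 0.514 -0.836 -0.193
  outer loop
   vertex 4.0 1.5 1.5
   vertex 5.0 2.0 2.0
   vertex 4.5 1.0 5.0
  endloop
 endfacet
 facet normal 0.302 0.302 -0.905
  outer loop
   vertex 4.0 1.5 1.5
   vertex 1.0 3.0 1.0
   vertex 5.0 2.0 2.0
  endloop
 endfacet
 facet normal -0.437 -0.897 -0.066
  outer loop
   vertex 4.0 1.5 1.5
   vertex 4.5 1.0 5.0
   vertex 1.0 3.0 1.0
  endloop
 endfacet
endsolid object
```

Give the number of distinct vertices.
6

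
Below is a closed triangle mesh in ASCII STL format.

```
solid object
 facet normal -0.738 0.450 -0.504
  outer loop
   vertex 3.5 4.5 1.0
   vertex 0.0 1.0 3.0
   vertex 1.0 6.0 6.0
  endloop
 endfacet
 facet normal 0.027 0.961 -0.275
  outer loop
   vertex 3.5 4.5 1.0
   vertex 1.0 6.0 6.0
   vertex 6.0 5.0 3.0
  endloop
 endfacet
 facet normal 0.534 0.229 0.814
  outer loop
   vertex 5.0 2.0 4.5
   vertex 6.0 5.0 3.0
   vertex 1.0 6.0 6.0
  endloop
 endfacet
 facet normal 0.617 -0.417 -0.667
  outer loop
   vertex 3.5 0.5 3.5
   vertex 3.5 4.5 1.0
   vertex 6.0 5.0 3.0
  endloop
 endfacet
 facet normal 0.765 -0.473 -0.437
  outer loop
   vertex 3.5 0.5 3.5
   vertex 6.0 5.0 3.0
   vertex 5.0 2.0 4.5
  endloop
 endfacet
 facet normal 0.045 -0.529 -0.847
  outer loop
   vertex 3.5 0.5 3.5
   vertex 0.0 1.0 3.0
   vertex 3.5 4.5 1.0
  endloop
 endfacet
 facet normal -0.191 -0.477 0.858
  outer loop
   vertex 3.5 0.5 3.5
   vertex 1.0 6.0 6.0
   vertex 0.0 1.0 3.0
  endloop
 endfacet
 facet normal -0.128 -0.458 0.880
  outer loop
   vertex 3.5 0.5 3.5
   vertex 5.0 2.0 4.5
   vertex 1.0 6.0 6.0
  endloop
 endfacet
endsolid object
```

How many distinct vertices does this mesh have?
6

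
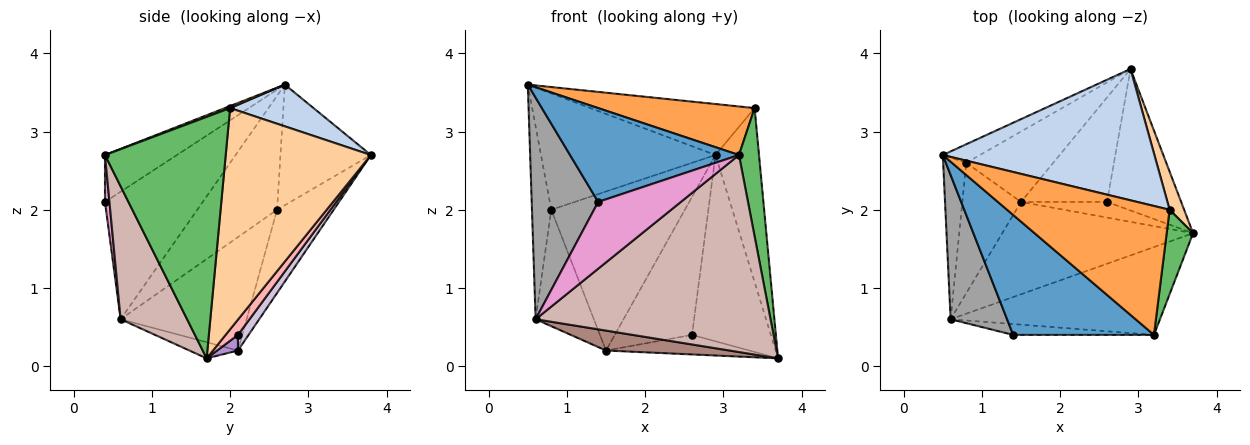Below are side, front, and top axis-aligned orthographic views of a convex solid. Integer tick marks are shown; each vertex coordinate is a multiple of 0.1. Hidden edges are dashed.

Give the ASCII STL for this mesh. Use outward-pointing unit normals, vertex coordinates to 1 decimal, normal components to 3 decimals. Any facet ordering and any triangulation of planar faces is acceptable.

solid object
 facet normal -0.254 -0.596 0.762
  outer loop
   vertex 1.4 0.4 2.1
   vertex 3.2 0.4 2.7
   vertex 0.5 2.7 3.6
  endloop
 endfacet
 facet normal 0.181 0.356 0.917
  outer loop
   vertex 3.4 2.0 3.3
   vertex 2.9 3.8 2.7
   vertex 0.5 2.7 3.6
  endloop
 endfacet
 facet normal 0.012 -0.352 0.936
  outer loop
   vertex 3.4 2.0 3.3
   vertex 0.5 2.7 3.6
   vertex 3.2 0.4 2.7
  endloop
 endfacet
 facet normal 0.956 0.286 0.063
  outer loop
   vertex 3.4 2.0 3.3
   vertex 3.7 1.7 0.1
   vertex 2.9 3.8 2.7
  endloop
 endfacet
 facet normal 0.981 -0.163 0.107
  outer loop
   vertex 3.4 2.0 3.3
   vertex 3.2 0.4 2.7
   vertex 3.7 1.7 0.1
  endloop
 endfacet
 facet normal -0.456 0.879 -0.140
  outer loop
   vertex 0.8 2.6 2.0
   vertex 0.5 2.7 3.6
   vertex 2.9 3.8 2.7
  endloop
 endfacet
 facet normal -0.361 0.853 -0.377
  outer loop
   vertex 0.8 2.6 2.0
   vertex 2.9 3.8 2.7
   vertex 1.5 2.1 0.2
  endloop
 endfacet
 facet normal 0.124 0.790 -0.600
  outer loop
   vertex 2.6 2.1 0.4
   vertex 2.9 3.8 2.7
   vertex 3.7 1.7 0.1
  endloop
 endfacet
 facet normal 0.113 0.776 -0.621
  outer loop
   vertex 2.6 2.1 0.4
   vertex 3.7 1.7 0.1
   vertex 1.5 2.1 0.2
  endloop
 endfacet
 facet normal 0.109 0.793 -0.600
  outer loop
   vertex 2.6 2.1 0.4
   vertex 1.5 2.1 0.2
   vertex 2.9 3.8 2.7
  endloop
 endfacet
 facet normal -0.083 -0.210 -0.974
  outer loop
   vertex 0.6 0.6 0.6
   vertex 1.5 2.1 0.2
   vertex 3.7 1.7 0.1
  endloop
 endfacet
 facet normal 0.250 -0.884 -0.394
  outer loop
   vertex 0.6 0.6 0.6
   vertex 3.7 1.7 0.1
   vertex 3.2 0.4 2.7
  endloop
 endfacet
 facet normal 0.053 -0.986 -0.160
  outer loop
   vertex 0.6 0.6 0.6
   vertex 3.2 0.4 2.7
   vertex 1.4 0.4 2.1
  endloop
 endfacet
 facet normal -0.822 0.380 -0.425
  outer loop
   vertex 0.6 0.6 0.6
   vertex 0.8 2.6 2.0
   vertex 1.5 2.1 0.2
  endloop
 endfacet
 facet normal -0.777 -0.528 0.344
  outer loop
   vertex 0.6 0.6 0.6
   vertex 1.4 0.4 2.1
   vertex 0.5 2.7 3.6
  endloop
 endfacet
 facet normal -0.954 0.231 -0.193
  outer loop
   vertex 0.6 0.6 0.6
   vertex 0.5 2.7 3.6
   vertex 0.8 2.6 2.0
  endloop
 endfacet
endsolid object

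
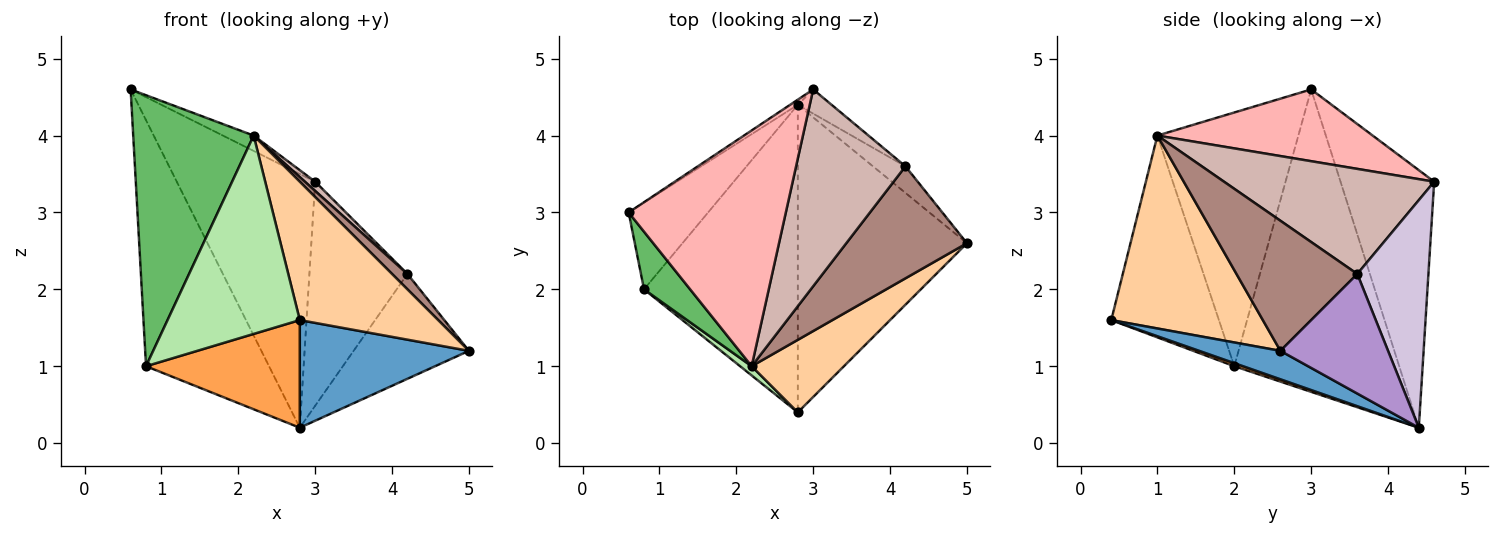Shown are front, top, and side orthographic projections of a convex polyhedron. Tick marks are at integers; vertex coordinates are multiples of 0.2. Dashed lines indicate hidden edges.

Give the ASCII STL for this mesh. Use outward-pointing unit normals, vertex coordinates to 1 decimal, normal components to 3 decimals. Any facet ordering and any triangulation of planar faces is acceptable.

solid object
 facet normal 0.157 -0.326 -0.932
  outer loop
   vertex 2.8 4.4 0.2
   vertex 5.0 2.6 1.2
   vertex 2.8 0.4 1.6
  endloop
 endfacet
 facet normal -0.784 0.585 -0.206
  outer loop
   vertex 0.8 2.0 1.0
   vertex 0.6 3.0 4.6
   vertex 2.8 4.4 0.2
  endloop
 endfacet
 facet normal 0.019 -0.330 -0.944
  outer loop
   vertex 0.8 2.0 1.0
   vertex 2.8 4.4 0.2
   vertex 2.8 0.4 1.6
  endloop
 endfacet
 facet normal 0.696 -0.636 0.333
  outer loop
   vertex 2.2 1.0 4.0
   vertex 2.8 0.4 1.6
   vertex 5.0 2.6 1.2
  endloop
 endfacet
 facet normal -0.753 -0.644 0.137
  outer loop
   vertex 2.2 1.0 4.0
   vertex 0.6 3.0 4.6
   vertex 0.8 2.0 1.0
  endloop
 endfacet
 facet normal -0.631 -0.775 0.036
  outer loop
   vertex 2.2 1.0 4.0
   vertex 0.8 2.0 1.0
   vertex 2.8 0.4 1.6
  endloop
 endfacet
 facet normal -0.560 0.828 -0.017
  outer loop
   vertex 3.0 4.6 3.4
   vertex 2.8 4.4 0.2
   vertex 0.6 3.0 4.6
  endloop
 endfacet
 facet normal 0.415 0.059 0.908
  outer loop
   vertex 3.0 4.6 3.4
   vertex 0.6 3.0 4.6
   vertex 2.2 1.0 4.0
  endloop
 endfacet
 facet normal 0.671 0.719 -0.182
  outer loop
   vertex 4.2 3.6 2.2
   vertex 5.0 2.6 1.2
   vertex 2.8 4.4 0.2
  endloop
 endfacet
 facet normal 0.585 0.806 -0.087
  outer loop
   vertex 4.2 3.6 2.2
   vertex 2.8 4.4 0.2
   vertex 3.0 4.6 3.4
  endloop
 endfacet
 facet normal 0.730 -0.093 0.677
  outer loop
   vertex 4.2 3.6 2.2
   vertex 2.2 1.0 4.0
   vertex 5.0 2.6 1.2
  endloop
 endfacet
 facet normal 0.692 -0.034 0.721
  outer loop
   vertex 4.2 3.6 2.2
   vertex 3.0 4.6 3.4
   vertex 2.2 1.0 4.0
  endloop
 endfacet
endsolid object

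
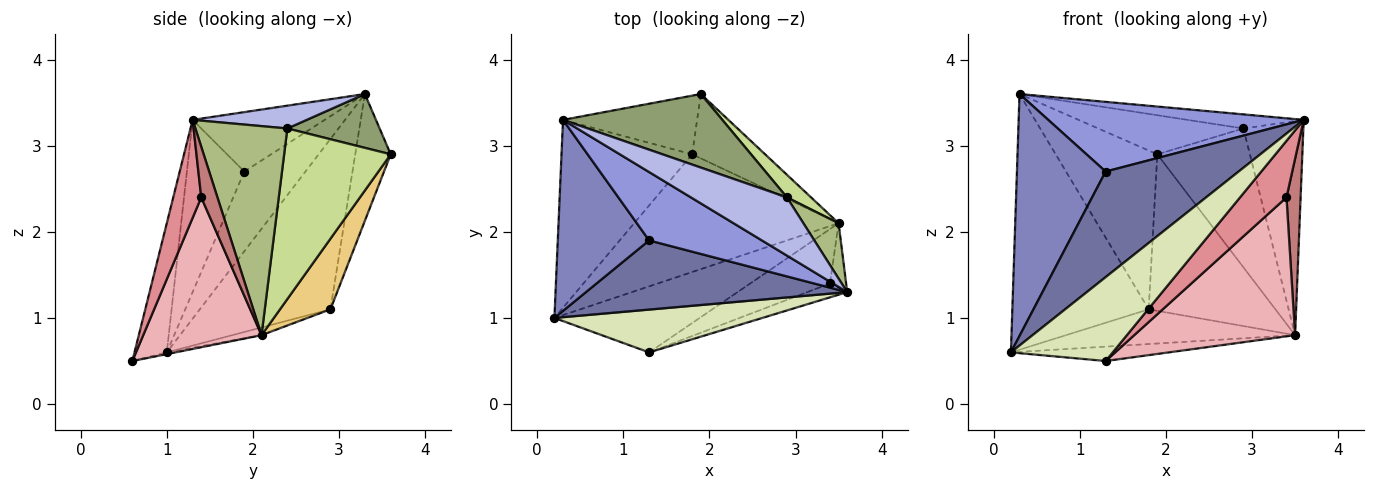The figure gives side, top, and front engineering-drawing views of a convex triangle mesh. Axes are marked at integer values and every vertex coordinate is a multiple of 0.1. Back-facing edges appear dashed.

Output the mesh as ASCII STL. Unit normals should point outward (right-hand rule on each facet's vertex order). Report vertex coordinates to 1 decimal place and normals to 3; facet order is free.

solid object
 facet normal -0.340 -0.787 0.515
  outer loop
   vertex 1.3 1.9 2.7
   vertex 0.2 1.0 0.6
   vertex 3.6 1.3 3.3
  endloop
 endfacet
 facet normal -0.476 -0.690 0.545
  outer loop
   vertex 1.3 1.9 2.7
   vertex 0.3 3.3 3.6
   vertex 0.2 1.0 0.6
  endloop
 endfacet
 facet normal -0.346 -0.670 0.657
  outer loop
   vertex 1.3 1.9 2.7
   vertex 3.6 1.3 3.3
   vertex 0.3 3.3 3.6
  endloop
 endfacet
 facet normal 0.225 0.229 0.947
  outer loop
   vertex 2.9 2.4 3.2
   vertex 0.3 3.3 3.6
   vertex 3.6 1.3 3.3
  endloop
 endfacet
 facet normal 0.286 0.450 0.846
  outer loop
   vertex 2.9 2.4 3.2
   vertex 1.9 3.6 2.9
   vertex 0.3 3.3 3.6
  endloop
 endfacet
 facet normal 0.830 0.541 0.140
  outer loop
   vertex 2.9 2.4 3.2
   vertex 3.6 1.3 3.3
   vertex 3.5 2.1 0.8
  endloop
 endfacet
 facet normal 0.751 0.652 0.106
  outer loop
   vertex 2.9 2.4 3.2
   vertex 3.5 2.1 0.8
   vertex 1.9 3.6 2.9
  endloop
 endfacet
 facet normal -0.272 -0.857 0.438
  outer loop
   vertex 1.3 0.6 0.5
   vertex 3.6 1.3 3.3
   vertex 0.2 1.0 0.6
  endloop
 endfacet
 facet normal -0.012 0.212 -0.977
  outer loop
   vertex 1.3 0.6 0.5
   vertex 0.2 1.0 0.6
   vertex 3.5 2.1 0.8
  endloop
 endfacet
 facet normal -0.036 0.283 -0.959
  outer loop
   vertex 1.8 2.9 1.1
   vertex 3.5 2.1 0.8
   vertex 0.2 1.0 0.6
  endloop
 endfacet
 facet normal 0.346 0.868 -0.357
  outer loop
   vertex 1.8 2.9 1.1
   vertex 1.9 3.6 2.9
   vertex 3.5 2.1 0.8
  endloop
 endfacet
 facet normal -0.611 0.638 -0.469
  outer loop
   vertex 1.8 2.9 1.1
   vertex 0.2 1.0 0.6
   vertex 0.3 3.3 3.6
  endloop
 endfacet
 facet normal -0.311 0.891 -0.329
  outer loop
   vertex 1.8 2.9 1.1
   vertex 0.3 3.3 3.6
   vertex 1.9 3.6 2.9
  endloop
 endfacet
 facet normal 0.733 -0.639 -0.234
  outer loop
   vertex 3.4 1.4 2.4
   vertex 3.5 2.1 0.8
   vertex 3.6 1.3 3.3
  endloop
 endfacet
 facet normal 0.505 -0.838 -0.205
  outer loop
   vertex 3.4 1.4 2.4
   vertex 3.6 1.3 3.3
   vertex 1.3 0.6 0.5
  endloop
 endfacet
 facet normal 0.565 -0.768 -0.301
  outer loop
   vertex 3.4 1.4 2.4
   vertex 1.3 0.6 0.5
   vertex 3.5 2.1 0.8
  endloop
 endfacet
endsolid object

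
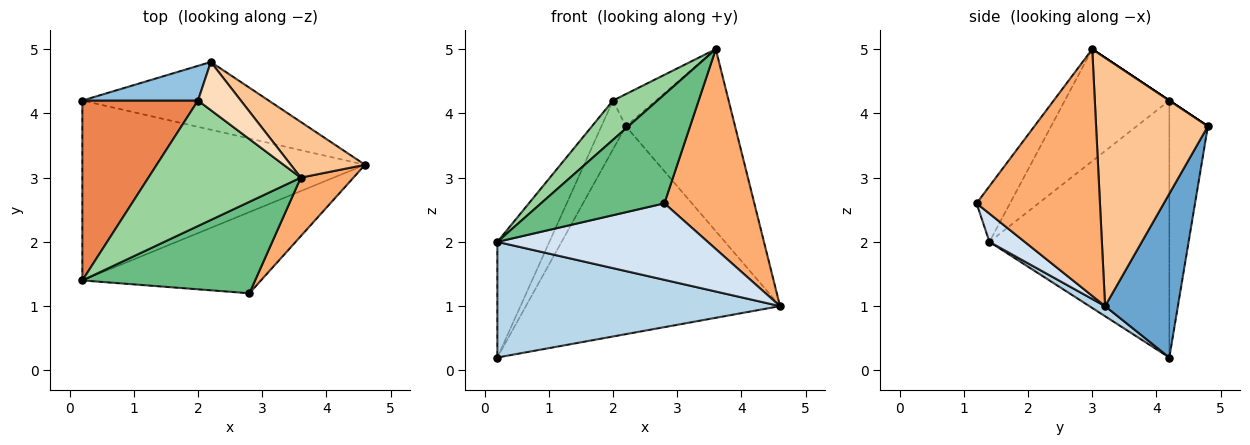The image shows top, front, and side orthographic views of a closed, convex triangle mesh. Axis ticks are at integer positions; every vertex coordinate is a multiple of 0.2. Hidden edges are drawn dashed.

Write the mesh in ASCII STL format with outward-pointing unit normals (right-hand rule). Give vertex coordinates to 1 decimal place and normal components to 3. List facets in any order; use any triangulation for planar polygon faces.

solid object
 facet normal 0.263 0.917 -0.299
  outer loop
   vertex 2.2 4.8 3.8
   vertex 4.6 3.2 1.0
   vertex 0.2 4.2 0.2
  endloop
 endfacet
 facet normal -0.790 0.500 0.355
  outer loop
   vertex 2.0 4.2 4.2
   vertex 2.2 4.8 3.8
   vertex 0.2 4.2 0.2
  endloop
 endfacet
 facet normal 0.030 -0.541 -0.841
  outer loop
   vertex 0.2 1.4 2.0
   vertex 0.2 4.2 0.2
   vertex 4.6 3.2 1.0
  endloop
 endfacet
 facet normal 0.114 -0.681 -0.723
  outer loop
   vertex 0.2 1.4 2.0
   vertex 4.6 3.2 1.0
   vertex 2.8 1.2 2.6
  endloop
 endfacet
 facet normal -0.882 0.255 0.397
  outer loop
   vertex 0.2 1.4 2.0
   vertex 2.0 4.2 4.2
   vertex 0.2 4.2 0.2
  endloop
 endfacet
 facet normal 0.796 -0.581 0.170
  outer loop
   vertex 3.6 3.0 5.0
   vertex 2.8 1.2 2.6
   vertex 4.6 3.2 1.0
  endloop
 endfacet
 facet normal 0.699 0.683 0.209
  outer loop
   vertex 3.6 3.0 5.0
   vertex 4.6 3.2 1.0
   vertex 2.2 4.8 3.8
  endloop
 endfacet
 facet normal 0.000 0.555 0.832
  outer loop
   vertex 3.6 3.0 5.0
   vertex 2.2 4.8 3.8
   vertex 2.0 4.2 4.2
  endloop
 endfacet
 facet normal -0.203 -0.750 0.630
  outer loop
   vertex 3.6 3.0 5.0
   vertex 0.2 1.4 2.0
   vertex 2.8 1.2 2.6
  endloop
 endfacet
 facet normal -0.574 -0.245 0.781
  outer loop
   vertex 3.6 3.0 5.0
   vertex 2.0 4.2 4.2
   vertex 0.2 1.4 2.0
  endloop
 endfacet
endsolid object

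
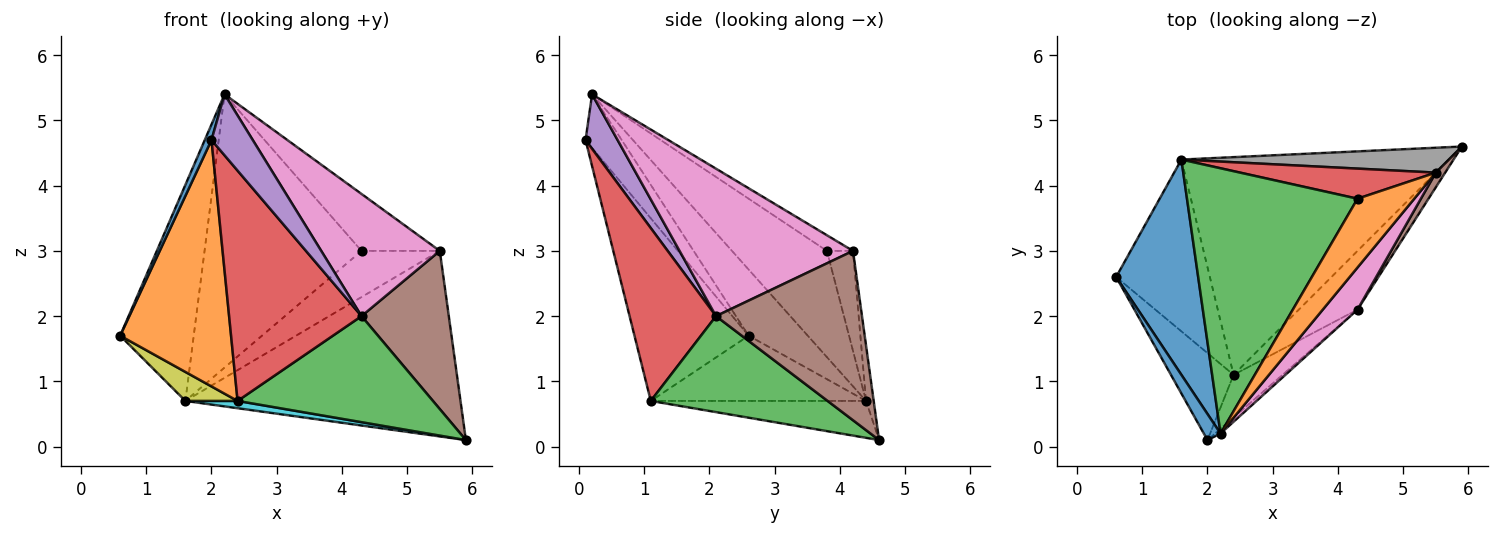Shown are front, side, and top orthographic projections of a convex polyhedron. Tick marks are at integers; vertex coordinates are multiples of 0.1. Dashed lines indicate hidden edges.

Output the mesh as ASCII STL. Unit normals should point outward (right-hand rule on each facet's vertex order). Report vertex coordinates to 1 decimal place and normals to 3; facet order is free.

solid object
 facet normal -0.940 -0.174 0.293
  outer loop
   vertex 2.2 0.2 5.4
   vertex 0.6 2.6 1.7
   vertex 2.0 0.1 4.7
  endloop
 endfacet
 facet normal -0.697 -0.677 -0.239
  outer loop
   vertex 2.4 1.1 0.7
   vertex 2.0 0.1 4.7
   vertex 0.6 2.6 1.7
  endloop
 endfacet
 facet normal 0.621 -0.686 -0.380
  outer loop
   vertex 4.3 2.1 2.0
   vertex 2.4 1.1 0.7
   vertex 5.9 4.6 0.1
  endloop
 endfacet
 facet normal 0.540 -0.828 -0.153
  outer loop
   vertex 4.3 2.1 2.0
   vertex 2.0 0.1 4.7
   vertex 2.4 1.1 0.7
  endloop
 endfacet
 facet normal 0.612 -0.788 -0.062
  outer loop
   vertex 4.3 2.1 2.0
   vertex 2.2 0.2 5.4
   vertex 2.0 0.1 4.7
  endloop
 endfacet
 facet normal 0.857 -0.513 0.048
  outer loop
   vertex 4.3 2.1 2.0
   vertex 5.9 4.6 0.1
   vertex 5.5 4.2 3.0
  endloop
 endfacet
 facet normal 0.810 -0.554 0.191
  outer loop
   vertex 4.3 2.1 2.0
   vertex 5.5 4.2 3.0
   vertex 2.2 0.2 5.4
  endloop
 endfacet
 facet normal -0.028 0.991 0.133
  outer loop
   vertex 1.6 4.4 0.7
   vertex 5.5 4.2 3.0
   vertex 5.9 4.6 0.1
  endloop
 endfacet
 facet normal -0.566 -0.137 -0.813
  outer loop
   vertex 1.6 4.4 0.7
   vertex 2.4 1.1 0.7
   vertex 0.6 2.6 1.7
  endloop
 endfacet
 facet normal -0.137 -0.033 -0.990
  outer loop
   vertex 1.6 4.4 0.7
   vertex 5.9 4.6 0.1
   vertex 2.4 1.1 0.7
  endloop
 endfacet
 facet normal -0.495 0.616 0.613
  outer loop
   vertex 1.6 4.4 0.7
   vertex 0.6 2.6 1.7
   vertex 2.2 0.2 5.4
  endloop
 endfacet
 facet normal -0.208 0.624 0.754
  outer loop
   vertex 4.3 3.8 3.0
   vertex 2.2 0.2 5.4
   vertex 5.5 4.2 3.0
  endloop
 endfacet
 facet normal -0.398 0.658 0.639
  outer loop
   vertex 4.3 3.8 3.0
   vertex 1.6 4.4 0.7
   vertex 2.2 0.2 5.4
  endloop
 endfacet
 facet normal -0.269 0.807 0.526
  outer loop
   vertex 4.3 3.8 3.0
   vertex 5.5 4.2 3.0
   vertex 1.6 4.4 0.7
  endloop
 endfacet
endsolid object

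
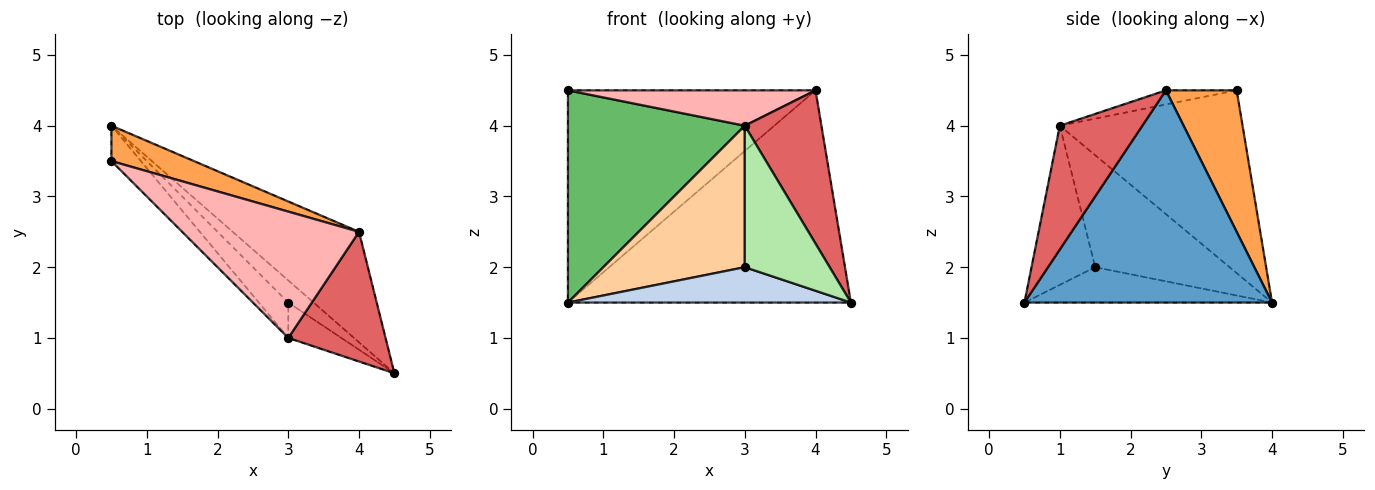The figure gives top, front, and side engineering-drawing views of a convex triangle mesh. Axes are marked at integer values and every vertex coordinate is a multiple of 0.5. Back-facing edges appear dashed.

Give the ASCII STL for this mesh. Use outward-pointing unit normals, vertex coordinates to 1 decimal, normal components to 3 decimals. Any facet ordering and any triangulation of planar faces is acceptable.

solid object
 facet normal 0.613 0.701 -0.365
  outer loop
   vertex 4.0 2.5 4.5
   vertex 4.5 0.5 1.5
   vertex 0.5 4.0 1.5
  endloop
 endfacet
 facet normal -0.596 -0.681 -0.426
  outer loop
   vertex 3.0 1.5 2.0
   vertex 0.5 4.0 1.5
   vertex 4.5 0.5 1.5
  endloop
 endfacet
 facet normal 0.271 0.949 0.158
  outer loop
   vertex 0.5 3.5 4.5
   vertex 4.0 2.5 4.5
   vertex 0.5 4.0 1.5
  endloop
 endfacet
 facet normal -0.678 -0.713 -0.178
  outer loop
   vertex 3.0 1.0 4.0
   vertex 0.5 4.0 1.5
   vertex 3.0 1.5 2.0
  endloop
 endfacet
 facet normal -0.714 -0.691 -0.115
  outer loop
   vertex 3.0 1.0 4.0
   vertex 0.5 3.5 4.5
   vertex 0.5 4.0 1.5
  endloop
 endfacet
 facet normal -0.588 -0.784 -0.196
  outer loop
   vertex 3.0 1.0 4.0
   vertex 3.0 1.5 2.0
   vertex 4.5 0.5 1.5
  endloop
 endfacet
 facet normal 0.635 -0.590 0.499
  outer loop
   vertex 3.0 1.0 4.0
   vertex 4.5 0.5 1.5
   vertex 4.0 2.5 4.5
  endloop
 endfacet
 facet normal -0.077 -0.269 0.960
  outer loop
   vertex 3.0 1.0 4.0
   vertex 4.0 2.5 4.5
   vertex 0.5 3.5 4.5
  endloop
 endfacet
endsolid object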